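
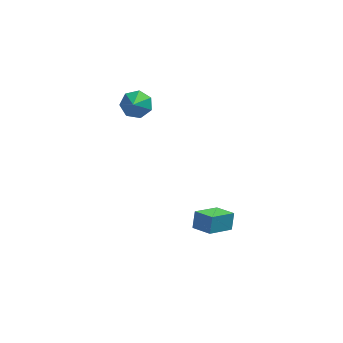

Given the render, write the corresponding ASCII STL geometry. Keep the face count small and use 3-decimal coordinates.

solid 
facet normal -0.629 -0.667 0.399
outer loop
vertex 2.308 -1.706 -3.068
vertex 1.403 -1.018 -3.346
vertex 2.231 -2.169 -3.963
endloop
endfacet
facet normal 0.773 -0.588 0.238
outer loop
vertex 3.257 -1.082 -4.614
vertex 2.308 -1.706 -3.068
vertex 2.231 -2.169 -3.963
endloop
endfacet
facet normal -0.629 -0.667 0.399
outer loop
vertex 2.231 -2.169 -3.963
vertex 1.403 -1.018 -3.346
vertex 1.326 -1.481 -4.24
endloop
endfacet
facet normal -0.077 -0.458 -0.886
outer loop
vertex 1.326 -1.481 -4.24
vertex 3.257 -1.082 -4.614
vertex 2.231 -2.169 -3.963
endloop
endfacet
facet normal 0.076 0.458 0.886
outer loop
vertex 2.308 -1.706 -3.068
vertex 2.429 0.069 -3.997
vertex 1.403 -1.018 -3.346
endloop
endfacet
facet normal 0.774 -0.588 0.238
outer loop
vertex 3.334 -0.619 -3.72
vertex 2.308 -1.706 -3.068
vertex 3.257 -1.082 -4.614
endloop
endfacet
facet normal 0.077 0.458 0.885
outer loop
vertex 3.334 -0.619 -3.72
vertex 2.429 0.069 -3.997
vertex 2.308 -1.706 -3.068
endloop
endfacet
facet normal -0.773 0.588 -0.238
outer loop
vertex 1.403 -1.018 -3.346
vertex 2.429 0.069 -3.997
vertex 1.326 -1.481 -4.24
endloop
endfacet
facet normal -0.077 -0.459 -0.885
outer loop
vertex 2.352 -0.394 -4.892
vertex 3.257 -1.082 -4.614
vertex 1.326 -1.481 -4.24
endloop
endfacet
facet normal -0.773 0.588 -0.237
outer loop
vertex 1.326 -1.481 -4.24
vertex 2.429 0.069 -3.997
vertex 2.352 -0.394 -4.892
endloop
endfacet
facet normal 0.629 0.667 -0.399
outer loop
vertex 2.352 -0.394 -4.892
vertex 3.334 -0.619 -3.72
vertex 3.257 -1.082 -4.614
endloop
endfacet
facet normal 0.629 0.667 -0.399
outer loop
vertex 2.429 0.069 -3.997
vertex 3.334 -0.619 -3.72
vertex 2.352 -0.394 -4.892
endloop
endfacet
facet normal 0.043 0.770 -0.637
outer loop
vertex -0.956 1.345 2.453
vertex -1.744 1.556 2.655
vertex -1.027 1.81 3.01
endloop
endfacet
facet normal 0.820 -0.383 0.425
outer loop
vertex -0.956 1.345 2.453
vertex -1.027 1.81 3.01
vertex -1.796 0.624 3.425
endloop
endfacet
facet normal 0.043 0.770 -0.637
outer loop
vertex -1.027 1.81 3.01
vertex -1.744 1.556 2.655
vertex -1.638 2.083 3.299
endloop
endfacet
facet normal 0.438 0.030 0.898
outer loop
vertex -1.027 1.81 3.01
vertex -1.638 2.083 3.299
vertex -1.796 0.624 3.425
endloop
endfacet
facet normal 0.043 0.770 -0.637
outer loop
vertex -1.638 2.083 3.299
vertex -1.744 1.556 2.655
vertex -2.329 1.959 3.103
endloop
endfacet
facet normal -0.290 0.113 0.950
outer loop
vertex -1.638 2.083 3.299
vertex -2.329 1.959 3.103
vertex -1.796 0.624 3.425
endloop
endfacet
facet normal 0.043 0.770 -0.637
outer loop
vertex -2.329 1.959 3.103
vertex -1.744 1.556 2.655
vertex -2.579 1.531 2.569
endloop
endfacet
facet normal -0.818 -0.196 0.540
outer loop
vertex -2.329 1.959 3.103
vertex -2.579 1.531 2.569
vertex -1.796 0.624 3.425
endloop
endfacet
facet normal 0.043 0.770 -0.637
outer loop
vertex -2.579 1.531 2.569
vertex -1.744 1.556 2.655
vertex -2.201 1.121 2.099
endloop
endfacet
facet normal -0.747 -0.665 -0.021
outer loop
vertex -2.579 1.531 2.569
vertex -2.201 1.121 2.099
vertex -1.796 0.624 3.425
endloop
endfacet
facet normal 0.042 0.770 -0.637
outer loop
vertex -2.201 1.121 2.099
vertex -1.744 1.556 2.655
vertex -1.479 1.039 2.048
endloop
endfacet
facet normal -0.129 -0.941 -0.313
outer loop
vertex -2.201 1.121 2.099
vertex -1.479 1.039 2.048
vertex -1.796 0.624 3.425
endloop
endfacet
facet normal 0.043 0.770 -0.637
outer loop
vertex -1.479 1.039 2.048
vertex -1.744 1.556 2.655
vertex -0.956 1.345 2.453
endloop
endfacet
facet normal 0.567 -0.816 -0.115
outer loop
vertex -1.479 1.039 2.048
vertex -0.956 1.345 2.453
vertex -1.796 0.624 3.425
endloop
endfacet

endsolid


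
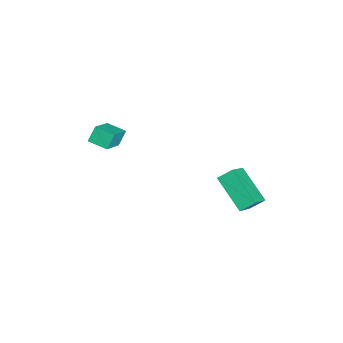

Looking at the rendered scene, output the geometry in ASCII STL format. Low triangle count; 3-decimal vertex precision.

solid 
facet normal -0.668 0.387 -0.635
outer loop
vertex -1.476 -1.712 2.932
vertex -0.842 -0.906 2.756
vertex -1.101 -2.152 2.269
endloop
endfacet
facet normal -0.610 -0.774 0.169
outer loop
vertex 0.282 -2.954 3.584
vertex -1.476 -1.712 2.932
vertex -1.101 -2.152 2.269
endloop
endfacet
facet normal -0.668 0.387 -0.635
outer loop
vertex -1.101 -2.152 2.269
vertex -0.842 -0.906 2.756
vertex -0.467 -1.347 2.093
endloop
endfacet
facet normal 0.426 -0.500 -0.754
outer loop
vertex -0.467 -1.347 2.093
vertex 0.282 -2.954 3.584
vertex -1.101 -2.152 2.269
endloop
endfacet
facet normal -0.427 0.500 0.754
outer loop
vertex -1.476 -1.712 2.932
vertex 0.541 -1.708 4.071
vertex -0.842 -0.906 2.756
endloop
endfacet
facet normal -0.610 -0.774 0.170
outer loop
vertex -0.093 -2.513 4.247
vertex -1.476 -1.712 2.932
vertex 0.282 -2.954 3.584
endloop
endfacet
facet normal -0.426 0.501 0.753
outer loop
vertex -0.093 -2.513 4.247
vertex 0.541 -1.708 4.071
vertex -1.476 -1.712 2.932
endloop
endfacet
facet normal 0.610 0.774 -0.170
outer loop
vertex -0.842 -0.906 2.756
vertex 0.541 -1.708 4.071
vertex -0.467 -1.347 2.093
endloop
endfacet
facet normal 0.427 -0.500 -0.753
outer loop
vertex 0.916 -2.148 3.408
vertex 0.282 -2.954 3.584
vertex -0.467 -1.347 2.093
endloop
endfacet
facet normal 0.610 0.775 -0.169
outer loop
vertex -0.467 -1.347 2.093
vertex 0.541 -1.708 4.071
vertex 0.916 -2.148 3.408
endloop
endfacet
facet normal 0.668 -0.387 0.635
outer loop
vertex 0.916 -2.148 3.408
vertex -0.093 -2.513 4.247
vertex 0.282 -2.954 3.584
endloop
endfacet
facet normal 0.668 -0.387 0.635
outer loop
vertex 0.541 -1.708 4.071
vertex -0.093 -2.513 4.247
vertex 0.916 -2.148 3.408
endloop
endfacet
facet normal -0.611 0.394 -0.687
outer loop
vertex 1.668 3.591 0.683
vertex 1.634 4.34 1.143
vertex 3.32 4.314 -0.373
endloop
endfacet
facet normal 0.039 -0.852 -0.523
outer loop
vertex 4.646 3.46 1.117
vertex 1.668 3.591 0.683
vertex 3.32 4.314 -0.373
endloop
endfacet
facet normal -0.611 0.394 -0.687
outer loop
vertex 3.32 4.314 -0.373
vertex 1.634 4.34 1.143
vertex 3.286 5.063 0.087
endloop
endfacet
facet normal 0.791 0.346 -0.505
outer loop
vertex 3.286 5.063 0.087
vertex 4.646 3.46 1.117
vertex 3.32 4.314 -0.373
endloop
endfacet
facet normal -0.791 -0.346 0.505
outer loop
vertex 1.668 3.591 0.683
vertex 2.96 3.486 2.633
vertex 1.634 4.34 1.143
endloop
endfacet
facet normal 0.039 -0.852 -0.523
outer loop
vertex 2.994 2.737 2.173
vertex 1.668 3.591 0.683
vertex 4.646 3.46 1.117
endloop
endfacet
facet normal -0.791 -0.346 0.505
outer loop
vertex 2.994 2.737 2.173
vertex 2.96 3.486 2.633
vertex 1.668 3.591 0.683
endloop
endfacet
facet normal -0.039 0.852 0.523
outer loop
vertex 1.634 4.34 1.143
vertex 2.96 3.486 2.633
vertex 3.286 5.063 0.087
endloop
endfacet
facet normal 0.791 0.346 -0.505
outer loop
vertex 4.612 4.209 1.577
vertex 4.646 3.46 1.117
vertex 3.286 5.063 0.087
endloop
endfacet
facet normal -0.039 0.852 0.523
outer loop
vertex 3.286 5.063 0.087
vertex 2.96 3.486 2.633
vertex 4.612 4.209 1.577
endloop
endfacet
facet normal 0.611 -0.394 0.687
outer loop
vertex 4.612 4.209 1.577
vertex 2.994 2.737 2.173
vertex 4.646 3.46 1.117
endloop
endfacet
facet normal 0.611 -0.394 0.687
outer loop
vertex 2.96 3.486 2.633
vertex 2.994 2.737 2.173
vertex 4.612 4.209 1.577
endloop
endfacet

endsolid


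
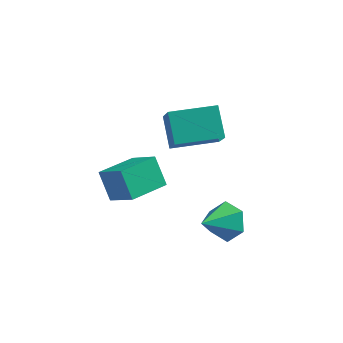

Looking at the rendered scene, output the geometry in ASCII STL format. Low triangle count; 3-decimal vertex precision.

solid 
facet normal -0.686 0.393 -0.612
outer loop
vertex -4.491 -1.027 -1.876
vertex -3.365 0.532 -2.137
vertex -3.815 -1.716 -3.076
endloop
endfacet
facet normal -0.580 -0.803 0.134
outer loop
vertex -2.635 -2.392 -2.023
vertex -4.491 -1.027 -1.876
vertex -3.815 -1.716 -3.076
endloop
endfacet
facet normal -0.686 0.393 -0.612
outer loop
vertex -3.815 -1.716 -3.076
vertex -3.365 0.532 -2.137
vertex -2.689 -0.157 -3.337
endloop
endfacet
facet normal 0.439 -0.447 -0.779
outer loop
vertex -2.689 -0.157 -3.337
vertex -2.635 -2.392 -2.023
vertex -3.815 -1.716 -3.076
endloop
endfacet
facet normal -0.439 0.447 0.779
outer loop
vertex -4.491 -1.027 -1.876
vertex -2.185 -0.144 -1.084
vertex -3.365 0.532 -2.137
endloop
endfacet
facet normal -0.580 -0.803 0.134
outer loop
vertex -3.311 -1.703 -0.823
vertex -4.491 -1.027 -1.876
vertex -2.635 -2.392 -2.023
endloop
endfacet
facet normal -0.439 0.447 0.779
outer loop
vertex -3.311 -1.703 -0.823
vertex -2.185 -0.144 -1.084
vertex -4.491 -1.027 -1.876
endloop
endfacet
facet normal 0.580 0.803 -0.134
outer loop
vertex -3.365 0.532 -2.137
vertex -2.185 -0.144 -1.084
vertex -2.689 -0.157 -3.337
endloop
endfacet
facet normal 0.439 -0.447 -0.779
outer loop
vertex -1.509 -0.833 -2.284
vertex -2.635 -2.392 -2.023
vertex -2.689 -0.157 -3.337
endloop
endfacet
facet normal 0.580 0.803 -0.134
outer loop
vertex -2.689 -0.157 -3.337
vertex -2.185 -0.144 -1.084
vertex -1.509 -0.833 -2.284
endloop
endfacet
facet normal 0.686 -0.393 0.612
outer loop
vertex -1.509 -0.833 -2.284
vertex -3.311 -1.703 -0.823
vertex -2.635 -2.392 -2.023
endloop
endfacet
facet normal 0.686 -0.393 0.612
outer loop
vertex -2.185 -0.144 -1.084
vertex -3.311 -1.703 -0.823
vertex -1.509 -0.833 -2.284
endloop
endfacet
facet normal 0.468 0.692 -0.551
outer loop
vertex 2.026 -1.349 -4.38
vertex 1.158 -0.797 -4.424
vertex 1.829 -0.641 -3.658
endloop
endfacet
facet normal 0.571 -0.503 0.649
outer loop
vertex 2.026 -1.349 -4.38
vertex 1.829 -0.641 -3.658
vertex 0.302 -2.063 -3.416
endloop
endfacet
facet normal 0.467 0.692 -0.550
outer loop
vertex 1.829 -0.641 -3.658
vertex 1.158 -0.797 -4.424
vertex 0.96 -0.089 -3.702
endloop
endfacet
facet normal 0.034 0.132 0.991
outer loop
vertex 1.829 -0.641 -3.658
vertex 0.96 -0.089 -3.702
vertex 0.302 -2.063 -3.416
endloop
endfacet
facet normal 0.467 0.692 -0.550
outer loop
vertex 0.96 -0.089 -3.702
vertex 1.158 -0.797 -4.424
vertex 0.289 -0.245 -4.468
endloop
endfacet
facet normal -0.742 0.332 0.582
outer loop
vertex 0.96 -0.089 -3.702
vertex 0.289 -0.245 -4.468
vertex 0.302 -2.063 -3.416
endloop
endfacet
facet normal 0.467 0.692 -0.550
outer loop
vertex 0.289 -0.245 -4.468
vertex 1.158 -0.797 -4.424
vertex 0.487 -0.953 -5.19
endloop
endfacet
facet normal -0.980 -0.104 -0.167
outer loop
vertex 0.289 -0.245 -4.468
vertex 0.487 -0.953 -5.19
vertex 0.302 -2.063 -3.416
endloop
endfacet
facet normal 0.468 0.691 -0.551
outer loop
vertex 0.487 -0.953 -5.19
vertex 1.158 -0.797 -4.424
vertex 1.355 -1.505 -5.145
endloop
endfacet
facet normal -0.443 -0.738 -0.508
outer loop
vertex 0.487 -0.953 -5.19
vertex 1.355 -1.505 -5.145
vertex 0.302 -2.063 -3.416
endloop
endfacet
facet normal 0.468 0.691 -0.551
outer loop
vertex 1.355 -1.505 -5.145
vertex 1.158 -0.797 -4.424
vertex 2.026 -1.349 -4.38
endloop
endfacet
facet normal 0.332 -0.938 -0.100
outer loop
vertex 1.355 -1.505 -5.145
vertex 2.026 -1.349 -4.38
vertex 0.302 -2.063 -3.416
endloop
endfacet
facet normal -0.904 -0.428 -0.010
outer loop
vertex -1.64 0.03 2.062
vertex -2.103 1.041 0.673
vertex -1.076 -1.138 1.025
endloop
endfacet
facet normal 0.260 -0.568 0.781
outer loop
vertex 0.903 -0.201 1.047
vertex -1.64 0.03 2.062
vertex -1.076 -1.138 1.025
endloop
endfacet
facet normal -0.904 -0.428 -0.010
outer loop
vertex -1.076 -1.138 1.025
vertex -2.103 1.041 0.673
vertex -1.539 -0.126 -0.364
endloop
endfacet
facet normal 0.340 -0.703 -0.625
outer loop
vertex -1.539 -0.126 -0.364
vertex 0.903 -0.201 1.047
vertex -1.076 -1.138 1.025
endloop
endfacet
facet normal -0.340 0.703 0.625
outer loop
vertex -1.64 0.03 2.062
vertex -0.124 1.978 0.695
vertex -2.103 1.041 0.673
endloop
endfacet
facet normal 0.260 -0.568 0.781
outer loop
vertex 0.339 0.966 2.084
vertex -1.64 0.03 2.062
vertex 0.903 -0.201 1.047
endloop
endfacet
facet normal -0.339 0.703 0.625
outer loop
vertex 0.339 0.966 2.084
vertex -0.124 1.978 0.695
vertex -1.64 0.03 2.062
endloop
endfacet
facet normal -0.260 0.568 -0.781
outer loop
vertex -2.103 1.041 0.673
vertex -0.124 1.978 0.695
vertex -1.539 -0.126 -0.364
endloop
endfacet
facet normal 0.339 -0.703 -0.625
outer loop
vertex 0.44 0.81 -0.342
vertex 0.903 -0.201 1.047
vertex -1.539 -0.126 -0.364
endloop
endfacet
facet normal -0.260 0.568 -0.781
outer loop
vertex -1.539 -0.126 -0.364
vertex -0.124 1.978 0.695
vertex 0.44 0.81 -0.342
endloop
endfacet
facet normal 0.904 0.428 0.010
outer loop
vertex 0.44 0.81 -0.342
vertex 0.339 0.966 2.084
vertex 0.903 -0.201 1.047
endloop
endfacet
facet normal 0.904 0.427 0.010
outer loop
vertex -0.124 1.978 0.695
vertex 0.339 0.966 2.084
vertex 0.44 0.81 -0.342
endloop
endfacet

endsolid


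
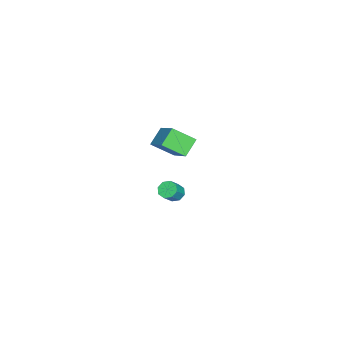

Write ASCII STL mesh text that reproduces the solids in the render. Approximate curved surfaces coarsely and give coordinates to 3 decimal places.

solid 
facet normal -0.649 -0.541 -0.535
outer loop
vertex 0.929 -2.836 2.526
vertex 0.624 -1.737 1.785
vertex 1.729 -3.093 1.816
endloop
endfacet
facet normal 0.224 -0.808 0.545
outer loop
vertex 2.916 -2.103 2.795
vertex 0.929 -2.836 2.526
vertex 1.729 -3.093 1.816
endloop
endfacet
facet normal -0.649 -0.541 -0.535
outer loop
vertex 1.729 -3.093 1.816
vertex 0.624 -1.737 1.785
vertex 1.424 -1.994 1.075
endloop
endfacet
facet normal 0.727 -0.233 -0.646
outer loop
vertex 1.424 -1.994 1.075
vertex 2.916 -2.103 2.795
vertex 1.729 -3.093 1.816
endloop
endfacet
facet normal -0.727 0.233 0.646
outer loop
vertex 0.929 -2.836 2.526
vertex 1.811 -0.747 2.764
vertex 0.624 -1.737 1.785
endloop
endfacet
facet normal 0.224 -0.808 0.545
outer loop
vertex 2.116 -1.846 3.505
vertex 0.929 -2.836 2.526
vertex 2.916 -2.103 2.795
endloop
endfacet
facet normal -0.727 0.233 0.646
outer loop
vertex 2.116 -1.846 3.505
vertex 1.811 -0.747 2.764
vertex 0.929 -2.836 2.526
endloop
endfacet
facet normal -0.224 0.808 -0.545
outer loop
vertex 0.624 -1.737 1.785
vertex 1.811 -0.747 2.764
vertex 1.424 -1.994 1.075
endloop
endfacet
facet normal 0.727 -0.233 -0.646
outer loop
vertex 2.611 -1.004 2.054
vertex 2.916 -2.103 2.795
vertex 1.424 -1.994 1.075
endloop
endfacet
facet normal -0.224 0.808 -0.545
outer loop
vertex 1.424 -1.994 1.075
vertex 1.811 -0.747 2.764
vertex 2.611 -1.004 2.054
endloop
endfacet
facet normal 0.649 0.541 0.535
outer loop
vertex 2.611 -1.004 2.054
vertex 2.116 -1.846 3.505
vertex 2.916 -2.103 2.795
endloop
endfacet
facet normal 0.649 0.541 0.535
outer loop
vertex 1.811 -0.747 2.764
vertex 2.116 -1.846 3.505
vertex 2.611 -1.004 2.054
endloop
endfacet
facet normal -0.689 0.177 -0.703
outer loop
vertex -1.43 -3.095 -4.684
vertex -1.818 -3.061 -4.295
vertex -1.478 -2.703 -4.538
endloop
endfacet
facet normal 0.716 0.319 -0.621
outer loop
vertex -1.43 -3.095 -4.684
vertex -1.478 -2.703 -4.538
vertex -0.734 -3.274 -3.974
endloop
endfacet
facet normal 0.716 0.319 -0.621
outer loop
vertex -0.734 -3.274 -3.974
vertex -1.478 -2.703 -4.538
vertex -0.782 -2.882 -3.828
endloop
endfacet
facet normal 0.689 -0.177 0.703
outer loop
vertex -0.734 -3.274 -3.974
vertex -0.782 -2.882 -3.828
vertex -1.122 -3.239 -3.585
endloop
endfacet
facet normal -0.689 0.177 -0.703
outer loop
vertex -1.478 -2.703 -4.538
vertex -1.818 -3.061 -4.295
vertex -1.725 -2.52 -4.25
endloop
endfacet
facet normal 0.426 0.883 -0.195
outer loop
vertex -1.478 -2.703 -4.538
vertex -1.725 -2.52 -4.25
vertex -0.782 -2.882 -3.828
endloop
endfacet
facet normal 0.426 0.883 -0.195
outer loop
vertex -0.782 -2.882 -3.828
vertex -1.725 -2.52 -4.25
vertex -1.029 -2.699 -3.54
endloop
endfacet
facet normal 0.689 -0.177 0.703
outer loop
vertex -0.782 -2.882 -3.828
vertex -1.029 -2.699 -3.54
vertex -1.122 -3.239 -3.585
endloop
endfacet
facet normal -0.690 0.177 -0.702
outer loop
vertex -1.725 -2.52 -4.25
vertex -1.818 -3.061 -4.295
vertex -2.026 -2.654 -3.988
endloop
endfacet
facet normal -0.113 0.931 0.346
outer loop
vertex -1.725 -2.52 -4.25
vertex -2.026 -2.654 -3.988
vertex -1.029 -2.699 -3.54
endloop
endfacet
facet normal -0.113 0.931 0.346
outer loop
vertex -1.029 -2.699 -3.54
vertex -2.026 -2.654 -3.988
vertex -1.33 -2.833 -3.278
endloop
endfacet
facet normal 0.690 -0.177 0.702
outer loop
vertex -1.029 -2.699 -3.54
vertex -1.33 -2.833 -3.278
vertex -1.122 -3.239 -3.585
endloop
endfacet
facet normal -0.689 0.178 -0.703
outer loop
vertex -2.026 -2.654 -3.988
vertex -1.818 -3.061 -4.295
vertex -2.206 -3.026 -3.906
endloop
endfacet
facet normal -0.586 0.434 0.684
outer loop
vertex -2.026 -2.654 -3.988
vertex -2.206 -3.026 -3.906
vertex -1.33 -2.833 -3.278
endloop
endfacet
facet normal -0.586 0.434 0.684
outer loop
vertex -1.33 -2.833 -3.278
vertex -2.206 -3.026 -3.906
vertex -1.51 -3.205 -3.196
endloop
endfacet
facet normal 0.689 -0.178 0.703
outer loop
vertex -1.33 -2.833 -3.278
vertex -1.51 -3.205 -3.196
vertex -1.122 -3.239 -3.585
endloop
endfacet
facet normal -0.689 0.177 -0.703
outer loop
vertex -2.206 -3.026 -3.906
vertex -1.818 -3.061 -4.295
vertex -2.158 -3.418 -4.052
endloop
endfacet
facet normal -0.716 -0.319 0.621
outer loop
vertex -2.206 -3.026 -3.906
vertex -2.158 -3.418 -4.052
vertex -1.51 -3.205 -3.196
endloop
endfacet
facet normal -0.716 -0.319 0.621
outer loop
vertex -1.51 -3.205 -3.196
vertex -2.158 -3.418 -4.052
vertex -1.462 -3.597 -3.342
endloop
endfacet
facet normal 0.689 -0.177 0.703
outer loop
vertex -1.51 -3.205 -3.196
vertex -1.462 -3.597 -3.342
vertex -1.122 -3.239 -3.585
endloop
endfacet
facet normal -0.689 0.177 -0.703
outer loop
vertex -2.158 -3.418 -4.052
vertex -1.818 -3.061 -4.295
vertex -1.911 -3.601 -4.34
endloop
endfacet
facet normal -0.426 -0.883 0.195
outer loop
vertex -2.158 -3.418 -4.052
vertex -1.911 -3.601 -4.34
vertex -1.462 -3.597 -3.342
endloop
endfacet
facet normal -0.426 -0.883 0.195
outer loop
vertex -1.462 -3.597 -3.342
vertex -1.911 -3.601 -4.34
vertex -1.215 -3.78 -3.63
endloop
endfacet
facet normal 0.689 -0.177 0.703
outer loop
vertex -1.462 -3.597 -3.342
vertex -1.215 -3.78 -3.63
vertex -1.122 -3.239 -3.585
endloop
endfacet
facet normal -0.690 0.177 -0.702
outer loop
vertex -1.911 -3.601 -4.34
vertex -1.818 -3.061 -4.295
vertex -1.61 -3.467 -4.602
endloop
endfacet
facet normal 0.113 -0.931 -0.346
outer loop
vertex -1.911 -3.601 -4.34
vertex -1.61 -3.467 -4.602
vertex -1.215 -3.78 -3.63
endloop
endfacet
facet normal 0.113 -0.931 -0.346
outer loop
vertex -1.215 -3.78 -3.63
vertex -1.61 -3.467 -4.602
vertex -0.914 -3.646 -3.892
endloop
endfacet
facet normal 0.690 -0.177 0.702
outer loop
vertex -1.215 -3.78 -3.63
vertex -0.914 -3.646 -3.892
vertex -1.122 -3.239 -3.585
endloop
endfacet
facet normal -0.689 0.178 -0.703
outer loop
vertex -1.61 -3.467 -4.602
vertex -1.818 -3.061 -4.295
vertex -1.43 -3.095 -4.684
endloop
endfacet
facet normal 0.586 -0.434 -0.684
outer loop
vertex -1.61 -3.467 -4.602
vertex -1.43 -3.095 -4.684
vertex -0.914 -3.646 -3.892
endloop
endfacet
facet normal 0.586 -0.434 -0.684
outer loop
vertex -0.914 -3.646 -3.892
vertex -1.43 -3.095 -4.684
vertex -0.734 -3.274 -3.974
endloop
endfacet
facet normal 0.689 -0.178 0.703
outer loop
vertex -0.914 -3.646 -3.892
vertex -0.734 -3.274 -3.974
vertex -1.122 -3.239 -3.585
endloop
endfacet

endsolid


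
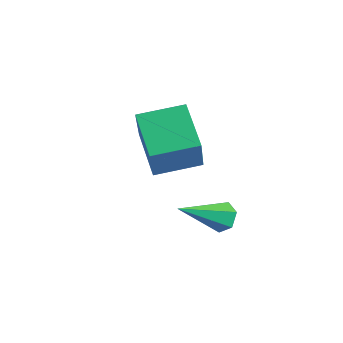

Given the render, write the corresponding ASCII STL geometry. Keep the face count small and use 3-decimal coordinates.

solid 
facet normal 0.034 0.869 -0.494
outer loop
vertex 1.61 -0.277 -4.113
vertex 0.956 -0.185 -3.996
vertex 1.41 0.045 -3.56
endloop
endfacet
facet normal 0.911 -0.113 0.396
outer loop
vertex 1.61 -0.277 -4.113
vertex 1.41 0.045 -3.56
vertex 0.884 -2.035 -2.944
endloop
endfacet
facet normal 0.035 0.869 -0.494
outer loop
vertex 1.41 0.045 -3.56
vertex 0.956 -0.185 -3.996
vertex 0.757 0.137 -3.444
endloop
endfacet
facet normal 0.202 0.231 0.952
outer loop
vertex 1.41 0.045 -3.56
vertex 0.757 0.137 -3.444
vertex 0.884 -2.035 -2.944
endloop
endfacet
facet normal 0.035 0.869 -0.494
outer loop
vertex 0.757 0.137 -3.444
vertex 0.956 -0.185 -3.996
vertex 0.303 -0.093 -3.88
endloop
endfacet
facet normal -0.718 0.116 0.686
outer loop
vertex 0.757 0.137 -3.444
vertex 0.303 -0.093 -3.88
vertex 0.884 -2.035 -2.944
endloop
endfacet
facet normal 0.035 0.869 -0.494
outer loop
vertex 0.303 -0.093 -3.88
vertex 0.956 -0.185 -3.996
vertex 0.503 -0.415 -4.432
endloop
endfacet
facet normal -0.929 -0.344 -0.136
outer loop
vertex 0.303 -0.093 -3.88
vertex 0.503 -0.415 -4.432
vertex 0.884 -2.035 -2.944
endloop
endfacet
facet normal 0.034 0.869 -0.494
outer loop
vertex 0.503 -0.415 -4.432
vertex 0.956 -0.185 -3.996
vertex 1.156 -0.507 -4.549
endloop
endfacet
facet normal -0.221 -0.687 -0.692
outer loop
vertex 0.503 -0.415 -4.432
vertex 1.156 -0.507 -4.549
vertex 0.884 -2.035 -2.944
endloop
endfacet
facet normal 0.034 0.869 -0.494
outer loop
vertex 1.156 -0.507 -4.549
vertex 0.956 -0.185 -3.996
vertex 1.61 -0.277 -4.113
endloop
endfacet
facet normal 0.700 -0.573 -0.427
outer loop
vertex 1.156 -0.507 -4.549
vertex 1.61 -0.277 -4.113
vertex 0.884 -2.035 -2.944
endloop
endfacet
facet normal -0.480 0.351 -0.804
outer loop
vertex -2.085 -1.76 -0.848
vertex -1.442 -0.123 -0.517
vertex -0.5 -2.156 -1.967
endloop
endfacet
facet normal -0.359 -0.915 -0.185
outer loop
vertex 0.542 -2.917 -0.223
vertex -2.085 -1.76 -0.848
vertex -0.5 -2.156 -1.967
endloop
endfacet
facet normal -0.480 0.351 -0.804
outer loop
vertex -0.5 -2.156 -1.967
vertex -1.442 -0.123 -0.517
vertex 0.143 -0.518 -1.636
endloop
endfacet
facet normal 0.800 -0.200 -0.565
outer loop
vertex 0.143 -0.518 -1.636
vertex 0.542 -2.917 -0.223
vertex -0.5 -2.156 -1.967
endloop
endfacet
facet normal -0.800 0.200 0.565
outer loop
vertex -2.085 -1.76 -0.848
vertex -0.4 -0.884 1.227
vertex -1.442 -0.123 -0.517
endloop
endfacet
facet normal -0.359 -0.915 -0.185
outer loop
vertex -1.043 -2.522 0.896
vertex -2.085 -1.76 -0.848
vertex 0.542 -2.917 -0.223
endloop
endfacet
facet normal -0.800 0.200 0.565
outer loop
vertex -1.043 -2.522 0.896
vertex -0.4 -0.884 1.227
vertex -2.085 -1.76 -0.848
endloop
endfacet
facet normal 0.359 0.915 0.185
outer loop
vertex -1.442 -0.123 -0.517
vertex -0.4 -0.884 1.227
vertex 0.143 -0.518 -1.636
endloop
endfacet
facet normal 0.800 -0.200 -0.565
outer loop
vertex 1.185 -1.28 0.108
vertex 0.542 -2.917 -0.223
vertex 0.143 -0.518 -1.636
endloop
endfacet
facet normal 0.359 0.915 0.185
outer loop
vertex 0.143 -0.518 -1.636
vertex -0.4 -0.884 1.227
vertex 1.185 -1.28 0.108
endloop
endfacet
facet normal 0.480 -0.351 0.804
outer loop
vertex 1.185 -1.28 0.108
vertex -1.043 -2.522 0.896
vertex 0.542 -2.917 -0.223
endloop
endfacet
facet normal 0.480 -0.351 0.804
outer loop
vertex -0.4 -0.884 1.227
vertex -1.043 -2.522 0.896
vertex 1.185 -1.28 0.108
endloop
endfacet

endsolid


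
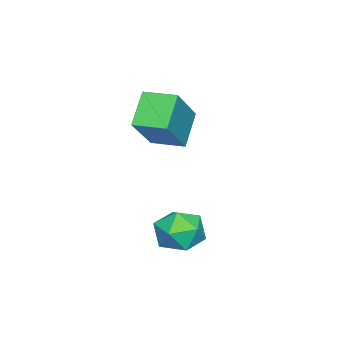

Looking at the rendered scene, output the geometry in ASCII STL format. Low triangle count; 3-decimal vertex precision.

solid 
facet normal -0.818 0.571 -0.063
outer loop
vertex 1.906 3.956 -3.246
vertex 1.49 3.363 -3.22
vertex 1.678 3.7 -2.607
endloop
endfacet
facet normal -0.289 0.920 0.265
outer loop
vertex 1.906 3.956 -3.246
vertex 1.678 3.7 -2.607
vertex 2.36 3.936 -2.681
endloop
endfacet
facet normal 0.267 0.947 -0.181
outer loop
vertex 1.906 3.956 -3.246
vertex 2.36 3.936 -2.681
vertex 2.593 3.744 -3.341
endloop
endfacet
facet normal 0.081 0.615 -0.785
outer loop
vertex 1.906 3.956 -3.246
vertex 2.593 3.744 -3.341
vertex 2.055 3.39 -3.674
endloop
endfacet
facet normal -0.590 0.383 -0.711
outer loop
vertex 1.906 3.956 -3.246
vertex 2.055 3.39 -3.674
vertex 1.49 3.363 -3.22
endloop
endfacet
facet normal -0.096 0.539 0.837
outer loop
vertex 2.36 3.936 -2.681
vertex 1.678 3.7 -2.607
vertex 2.225 3.33 -2.306
endloop
endfacet
facet normal -0.952 -0.025 0.306
outer loop
vertex 1.678 3.7 -2.607
vertex 1.49 3.363 -3.22
vertex 1.687 2.976 -2.639
endloop
endfacet
facet normal -0.582 -0.330 -0.743
outer loop
vertex 1.49 3.363 -3.22
vertex 2.055 3.39 -3.674
vertex 1.92 2.784 -3.299
endloop
endfacet
facet normal 0.505 0.044 -0.862
outer loop
vertex 2.055 3.39 -3.674
vertex 2.593 3.744 -3.341
vertex 2.602 3.02 -3.373
endloop
endfacet
facet normal 0.805 0.582 0.115
outer loop
vertex 2.593 3.744 -3.341
vertex 2.36 3.936 -2.681
vertex 2.79 3.357 -2.76
endloop
endfacet
facet normal -0.081 -0.615 0.785
outer loop
vertex 2.374 2.764 -2.734
vertex 2.225 3.33 -2.306
vertex 1.687 2.976 -2.639
endloop
endfacet
facet normal -0.267 -0.947 0.181
outer loop
vertex 2.374 2.764 -2.734
vertex 1.687 2.976 -2.639
vertex 1.92 2.784 -3.299
endloop
endfacet
facet normal 0.289 -0.920 -0.265
outer loop
vertex 2.374 2.764 -2.734
vertex 1.92 2.784 -3.299
vertex 2.602 3.02 -3.373
endloop
endfacet
facet normal 0.818 -0.571 0.063
outer loop
vertex 2.374 2.764 -2.734
vertex 2.602 3.02 -3.373
vertex 2.79 3.357 -2.76
endloop
endfacet
facet normal 0.590 -0.383 0.711
outer loop
vertex 2.374 2.764 -2.734
vertex 2.79 3.357 -2.76
vertex 2.225 3.33 -2.306
endloop
endfacet
facet normal -0.505 -0.044 0.862
outer loop
vertex 1.687 2.976 -2.639
vertex 2.225 3.33 -2.306
vertex 1.678 3.7 -2.607
endloop
endfacet
facet normal -0.805 -0.582 -0.115
outer loop
vertex 1.92 2.784 -3.299
vertex 1.687 2.976 -2.639
vertex 1.49 3.363 -3.22
endloop
endfacet
facet normal 0.096 -0.539 -0.837
outer loop
vertex 2.602 3.02 -3.373
vertex 1.92 2.784 -3.299
vertex 2.055 3.39 -3.674
endloop
endfacet
facet normal 0.952 0.025 -0.306
outer loop
vertex 2.79 3.357 -2.76
vertex 2.602 3.02 -3.373
vertex 2.593 3.744 -3.341
endloop
endfacet
facet normal 0.582 0.330 0.743
outer loop
vertex 2.225 3.33 -2.306
vertex 2.79 3.357 -2.76
vertex 2.36 3.936 -2.681
endloop
endfacet
facet normal -0.698 -0.058 0.713
outer loop
vertex -0.111 1.33 0.487
vertex -0.16 2.288 0.517
vertex -1.31 1.304 -0.689
endloop
endfacet
facet normal 0.052 -0.998 -0.031
outer loop
vertex -0.5 1.372 -1.517
vertex -0.111 1.33 0.487
vertex -1.31 1.304 -0.689
endloop
endfacet
facet normal -0.699 -0.057 0.713
outer loop
vertex -1.31 1.304 -0.689
vertex -0.16 2.288 0.517
vertex -1.359 2.263 -0.66
endloop
endfacet
facet normal -0.714 -0.015 -0.700
outer loop
vertex -1.359 2.263 -0.66
vertex -0.5 1.372 -1.517
vertex -1.31 1.304 -0.689
endloop
endfacet
facet normal 0.714 0.015 0.700
outer loop
vertex -0.111 1.33 0.487
vertex 0.65 2.356 -0.311
vertex -0.16 2.288 0.517
endloop
endfacet
facet normal 0.051 -0.998 -0.031
outer loop
vertex 0.699 1.397 -0.34
vertex -0.111 1.33 0.487
vertex -0.5 1.372 -1.517
endloop
endfacet
facet normal 0.714 0.015 0.700
outer loop
vertex 0.699 1.397 -0.34
vertex 0.65 2.356 -0.311
vertex -0.111 1.33 0.487
endloop
endfacet
facet normal -0.052 0.998 0.031
outer loop
vertex -0.16 2.288 0.517
vertex 0.65 2.356 -0.311
vertex -1.359 2.263 -0.66
endloop
endfacet
facet normal -0.714 -0.015 -0.700
outer loop
vertex -0.549 2.33 -1.487
vertex -0.5 1.372 -1.517
vertex -1.359 2.263 -0.66
endloop
endfacet
facet normal -0.051 0.998 0.030
outer loop
vertex -1.359 2.263 -0.66
vertex 0.65 2.356 -0.311
vertex -0.549 2.33 -1.487
endloop
endfacet
facet normal 0.699 0.058 -0.713
outer loop
vertex -0.549 2.33 -1.487
vertex 0.699 1.397 -0.34
vertex -0.5 1.372 -1.517
endloop
endfacet
facet normal 0.698 0.057 -0.713
outer loop
vertex 0.65 2.356 -0.311
vertex 0.699 1.397 -0.34
vertex -0.549 2.33 -1.487
endloop
endfacet

endsolid


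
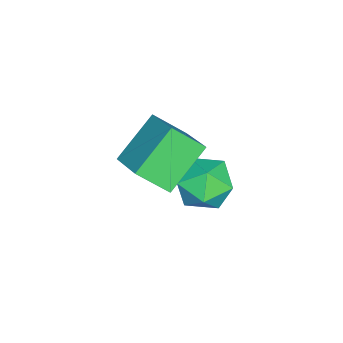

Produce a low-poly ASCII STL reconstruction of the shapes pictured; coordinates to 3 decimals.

solid 
facet normal -0.924 0.382 0.036
outer loop
vertex -1.611 1.936 -1.375
vertex -2.002 0.961 -1.072
vertex -1.676 1.678 -0.314
endloop
endfacet
facet normal -0.436 0.880 0.187
outer loop
vertex -1.611 1.936 -1.375
vertex -1.676 1.678 -0.314
vertex -0.793 2.197 -0.697
endloop
endfacet
facet normal 0.008 0.930 -0.368
outer loop
vertex -1.611 1.936 -1.375
vertex -0.793 2.197 -0.697
vertex -0.574 1.801 -1.692
endloop
endfacet
facet normal -0.204 0.462 -0.863
outer loop
vertex -1.611 1.936 -1.375
vertex -0.574 1.801 -1.692
vertex -1.321 1.037 -1.924
endloop
endfacet
facet normal -0.781 0.123 -0.613
outer loop
vertex -1.611 1.936 -1.375
vertex -1.321 1.037 -1.924
vertex -2.002 0.961 -1.072
endloop
endfacet
facet normal -0.060 0.657 0.751
outer loop
vertex -0.793 2.197 -0.697
vertex -1.676 1.678 -0.314
vertex -0.679 1.383 0.024
endloop
endfacet
facet normal -0.849 -0.150 0.507
outer loop
vertex -1.676 1.678 -0.314
vertex -2.002 0.961 -1.072
vertex -1.426 0.619 -0.208
endloop
endfacet
facet normal -0.617 -0.568 -0.544
outer loop
vertex -2.002 0.961 -1.072
vertex -1.321 1.037 -1.924
vertex -1.207 0.223 -1.203
endloop
endfacet
facet normal 0.316 -0.020 -0.949
outer loop
vertex -1.321 1.037 -1.924
vertex -0.574 1.801 -1.692
vertex -0.324 0.742 -1.586
endloop
endfacet
facet normal 0.660 0.737 -0.148
outer loop
vertex -0.574 1.801 -1.692
vertex -0.793 2.197 -0.697
vertex 0.002 1.459 -0.828
endloop
endfacet
facet normal 0.204 -0.462 0.863
outer loop
vertex -0.389 0.484 -0.525
vertex -0.679 1.383 0.024
vertex -1.426 0.619 -0.208
endloop
endfacet
facet normal -0.008 -0.930 0.368
outer loop
vertex -0.389 0.484 -0.525
vertex -1.426 0.619 -0.208
vertex -1.207 0.223 -1.203
endloop
endfacet
facet normal 0.436 -0.880 -0.187
outer loop
vertex -0.389 0.484 -0.525
vertex -1.207 0.223 -1.203
vertex -0.324 0.742 -1.586
endloop
endfacet
facet normal 0.924 -0.382 -0.036
outer loop
vertex -0.389 0.484 -0.525
vertex -0.324 0.742 -1.586
vertex 0.002 1.459 -0.828
endloop
endfacet
facet normal 0.781 -0.123 0.613
outer loop
vertex -0.389 0.484 -0.525
vertex 0.002 1.459 -0.828
vertex -0.679 1.383 0.024
endloop
endfacet
facet normal -0.316 0.020 0.949
outer loop
vertex -1.426 0.619 -0.208
vertex -0.679 1.383 0.024
vertex -1.676 1.678 -0.314
endloop
endfacet
facet normal -0.660 -0.737 0.148
outer loop
vertex -1.207 0.223 -1.203
vertex -1.426 0.619 -0.208
vertex -2.002 0.961 -1.072
endloop
endfacet
facet normal 0.060 -0.657 -0.751
outer loop
vertex -0.324 0.742 -1.586
vertex -1.207 0.223 -1.203
vertex -1.321 1.037 -1.924
endloop
endfacet
facet normal 0.849 0.150 -0.507
outer loop
vertex 0.002 1.459 -0.828
vertex -0.324 0.742 -1.586
vertex -0.574 1.801 -1.692
endloop
endfacet
facet normal 0.617 0.568 0.544
outer loop
vertex -0.679 1.383 0.024
vertex 0.002 1.459 -0.828
vertex -0.793 2.197 -0.697
endloop
endfacet
facet normal -0.704 0.383 0.598
outer loop
vertex 0.393 0.535 3.269
vertex 0.142 1.559 2.318
vertex -0.721 -0.4 2.556
endloop
endfacet
facet normal 0.177 -0.721 0.670
outer loop
vertex 0.638 -1.139 1.402
vertex 0.393 0.535 3.269
vertex -0.721 -0.4 2.556
endloop
endfacet
facet normal -0.704 0.383 0.598
outer loop
vertex -0.721 -0.4 2.556
vertex 0.142 1.559 2.318
vertex -0.972 0.624 1.605
endloop
endfacet
facet normal -0.688 -0.577 -0.440
outer loop
vertex -0.972 0.624 1.605
vertex 0.638 -1.139 1.402
vertex -0.721 -0.4 2.556
endloop
endfacet
facet normal 0.688 0.577 0.440
outer loop
vertex 0.393 0.535 3.269
vertex 1.501 0.82 1.164
vertex 0.142 1.559 2.318
endloop
endfacet
facet normal 0.177 -0.721 0.670
outer loop
vertex 1.752 -0.204 2.115
vertex 0.393 0.535 3.269
vertex 0.638 -1.139 1.402
endloop
endfacet
facet normal 0.688 0.577 0.440
outer loop
vertex 1.752 -0.204 2.115
vertex 1.501 0.82 1.164
vertex 0.393 0.535 3.269
endloop
endfacet
facet normal -0.177 0.721 -0.670
outer loop
vertex 0.142 1.559 2.318
vertex 1.501 0.82 1.164
vertex -0.972 0.624 1.605
endloop
endfacet
facet normal -0.688 -0.577 -0.440
outer loop
vertex 0.387 -0.115 0.451
vertex 0.638 -1.139 1.402
vertex -0.972 0.624 1.605
endloop
endfacet
facet normal -0.177 0.721 -0.670
outer loop
vertex -0.972 0.624 1.605
vertex 1.501 0.82 1.164
vertex 0.387 -0.115 0.451
endloop
endfacet
facet normal 0.704 -0.383 -0.598
outer loop
vertex 0.387 -0.115 0.451
vertex 1.752 -0.204 2.115
vertex 0.638 -1.139 1.402
endloop
endfacet
facet normal 0.704 -0.383 -0.598
outer loop
vertex 1.501 0.82 1.164
vertex 1.752 -0.204 2.115
vertex 0.387 -0.115 0.451
endloop
endfacet

endsolid


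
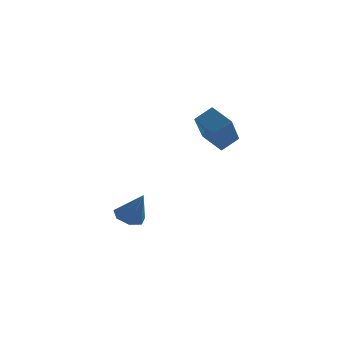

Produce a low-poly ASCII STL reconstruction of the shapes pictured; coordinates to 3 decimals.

solid 
facet normal -0.387 0.286 -0.877
outer loop
vertex -0.748 -2.808 -1.059
vertex -1.203 -2.495 -0.756
vertex -0.637 -2.286 -0.938
endloop
endfacet
facet normal 0.979 -0.195 -0.057
outer loop
vertex -0.748 -2.808 -1.059
vertex -0.637 -2.286 -0.938
vertex -0.677 -2.885 0.436
endloop
endfacet
facet normal -0.388 0.287 -0.876
outer loop
vertex -0.637 -2.286 -0.938
vertex -1.203 -2.495 -0.756
vertex -0.953 -1.922 -0.679
endloop
endfacet
facet normal 0.812 0.525 0.253
outer loop
vertex -0.637 -2.286 -0.938
vertex -0.953 -1.922 -0.679
vertex -0.677 -2.885 0.436
endloop
endfacet
facet normal -0.387 0.286 -0.877
outer loop
vertex -0.953 -1.922 -0.679
vertex -1.203 -2.495 -0.756
vertex -1.457 -1.99 -0.479
endloop
endfacet
facet normal 0.145 0.766 0.626
outer loop
vertex -0.953 -1.922 -0.679
vertex -1.457 -1.99 -0.479
vertex -0.677 -2.885 0.436
endloop
endfacet
facet normal -0.387 0.286 -0.877
outer loop
vertex -1.457 -1.99 -0.479
vertex -1.203 -2.495 -0.756
vertex -1.77 -2.438 -0.487
endloop
endfacet
facet normal -0.518 0.348 0.782
outer loop
vertex -1.457 -1.99 -0.479
vertex -1.77 -2.438 -0.487
vertex -0.677 -2.885 0.436
endloop
endfacet
facet normal -0.387 0.286 -0.877
outer loop
vertex -1.77 -2.438 -0.487
vertex -1.203 -2.495 -0.756
vertex -1.656 -2.93 -0.698
endloop
endfacet
facet normal -0.680 -0.416 0.604
outer loop
vertex -1.77 -2.438 -0.487
vertex -1.656 -2.93 -0.698
vertex -0.677 -2.885 0.436
endloop
endfacet
facet normal -0.387 0.286 -0.877
outer loop
vertex -1.656 -2.93 -0.698
vertex -1.203 -2.495 -0.756
vertex -1.201 -3.094 -0.952
endloop
endfacet
facet normal -0.217 -0.950 0.225
outer loop
vertex -1.656 -2.93 -0.698
vertex -1.201 -3.094 -0.952
vertex -0.677 -2.885 0.436
endloop
endfacet
facet normal -0.387 0.286 -0.877
outer loop
vertex -1.201 -3.094 -0.952
vertex -1.203 -2.495 -0.756
vertex -0.748 -2.808 -1.059
endloop
endfacet
facet normal 0.521 -0.851 -0.069
outer loop
vertex -1.201 -3.094 -0.952
vertex -0.748 -2.808 -1.059
vertex -0.677 -2.885 0.436
endloop
endfacet
facet normal -0.750 -0.355 -0.558
outer loop
vertex 1.777 -4.413 3.975
vertex 1.116 -3.768 4.454
vertex 2.106 -3.153 2.732
endloop
endfacet
facet normal 0.635 -0.620 -0.461
outer loop
vertex 2.744 -2.852 3.206
vertex 1.777 -4.413 3.975
vertex 2.106 -3.153 2.732
endloop
endfacet
facet normal -0.751 -0.354 -0.558
outer loop
vertex 2.106 -3.153 2.732
vertex 1.116 -3.768 4.454
vertex 1.446 -2.508 3.211
endloop
endfacet
facet normal 0.183 0.700 -0.690
outer loop
vertex 1.446 -2.508 3.211
vertex 2.744 -2.852 3.206
vertex 2.106 -3.153 2.732
endloop
endfacet
facet normal -0.183 -0.700 0.690
outer loop
vertex 1.777 -4.413 3.975
vertex 1.754 -3.467 4.928
vertex 1.116 -3.768 4.454
endloop
endfacet
facet normal 0.635 -0.620 -0.460
outer loop
vertex 2.414 -4.112 4.449
vertex 1.777 -4.413 3.975
vertex 2.744 -2.852 3.206
endloop
endfacet
facet normal -0.183 -0.700 0.690
outer loop
vertex 2.414 -4.112 4.449
vertex 1.754 -3.467 4.928
vertex 1.777 -4.413 3.975
endloop
endfacet
facet normal -0.635 0.620 0.460
outer loop
vertex 1.116 -3.768 4.454
vertex 1.754 -3.467 4.928
vertex 1.446 -2.508 3.211
endloop
endfacet
facet normal 0.183 0.700 -0.690
outer loop
vertex 2.083 -2.207 3.685
vertex 2.744 -2.852 3.206
vertex 1.446 -2.508 3.211
endloop
endfacet
facet normal -0.635 0.620 0.460
outer loop
vertex 1.446 -2.508 3.211
vertex 1.754 -3.467 4.928
vertex 2.083 -2.207 3.685
endloop
endfacet
facet normal 0.750 0.354 0.558
outer loop
vertex 2.083 -2.207 3.685
vertex 2.414 -4.112 4.449
vertex 2.744 -2.852 3.206
endloop
endfacet
facet normal 0.751 0.354 0.558
outer loop
vertex 1.754 -3.467 4.928
vertex 2.414 -4.112 4.449
vertex 2.083 -2.207 3.685
endloop
endfacet

endsolid


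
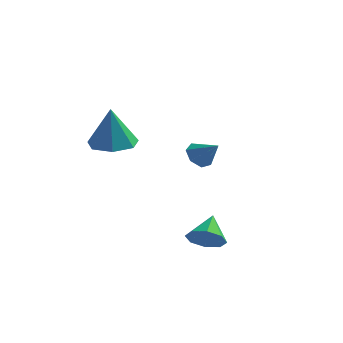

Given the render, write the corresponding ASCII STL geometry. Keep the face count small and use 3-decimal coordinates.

solid 
facet normal 0.132 -0.784 -0.606
outer loop
vertex 3.215 0.054 -4.315
vertex 2.864 -0.394 -3.812
vertex 2.641 0.026 -4.404
endloop
endfacet
facet normal 0.015 0.922 -0.387
outer loop
vertex 3.215 0.054 -4.315
vertex 2.641 0.026 -4.404
vertex 2.696 0.594 -3.048
endloop
endfacet
facet normal 0.133 -0.784 -0.606
outer loop
vertex 2.641 0.026 -4.404
vertex 2.864 -0.394 -3.812
vertex 2.197 -0.248 -4.147
endloop
endfacet
facet normal -0.617 0.735 -0.283
outer loop
vertex 2.641 0.026 -4.404
vertex 2.197 -0.248 -4.147
vertex 2.696 0.594 -3.048
endloop
endfacet
facet normal 0.133 -0.784 -0.606
outer loop
vertex 2.197 -0.248 -4.147
vertex 2.864 -0.394 -3.812
vertex 2.144 -0.608 -3.693
endloop
endfacet
facet normal -0.927 0.339 0.161
outer loop
vertex 2.197 -0.248 -4.147
vertex 2.144 -0.608 -3.693
vertex 2.696 0.594 -3.048
endloop
endfacet
facet normal 0.133 -0.785 -0.605
outer loop
vertex 2.144 -0.608 -3.693
vertex 2.864 -0.394 -3.812
vertex 2.512 -0.842 -3.308
endloop
endfacet
facet normal -0.731 -0.030 0.681
outer loop
vertex 2.144 -0.608 -3.693
vertex 2.512 -0.842 -3.308
vertex 2.696 0.594 -3.048
endloop
endfacet
facet normal 0.132 -0.785 -0.605
outer loop
vertex 2.512 -0.842 -3.308
vertex 2.864 -0.394 -3.812
vertex 3.086 -0.814 -3.219
endloop
endfacet
facet normal -0.144 -0.158 0.977
outer loop
vertex 2.512 -0.842 -3.308
vertex 3.086 -0.814 -3.219
vertex 2.696 0.594 -3.048
endloop
endfacet
facet normal 0.132 -0.785 -0.605
outer loop
vertex 3.086 -0.814 -3.219
vertex 2.864 -0.394 -3.812
vertex 3.53 -0.54 -3.477
endloop
endfacet
facet normal 0.489 0.029 0.872
outer loop
vertex 3.086 -0.814 -3.219
vertex 3.53 -0.54 -3.477
vertex 2.696 0.594 -3.048
endloop
endfacet
facet normal 0.132 -0.785 -0.605
outer loop
vertex 3.53 -0.54 -3.477
vertex 2.864 -0.394 -3.812
vertex 3.583 -0.181 -3.931
endloop
endfacet
facet normal 0.798 0.424 0.429
outer loop
vertex 3.53 -0.54 -3.477
vertex 3.583 -0.181 -3.931
vertex 2.696 0.594 -3.048
endloop
endfacet
facet normal 0.132 -0.784 -0.606
outer loop
vertex 3.583 -0.181 -3.931
vertex 2.864 -0.394 -3.812
vertex 3.215 0.054 -4.315
endloop
endfacet
facet normal 0.602 0.793 -0.091
outer loop
vertex 3.583 -0.181 -3.931
vertex 3.215 0.054 -4.315
vertex 2.696 0.594 -3.048
endloop
endfacet
facet normal -0.006 0.102 -0.995
outer loop
vertex -0.268 0.213 -0.047
vertex -1.195 0.42 -0.02
vertex -0.454 1.012 0.036
endloop
endfacet
facet normal 0.878 0.157 0.453
outer loop
vertex -0.268 0.213 -0.047
vertex -0.454 1.012 0.036
vertex -1.185 0.24 1.72
endloop
endfacet
facet normal -0.006 0.102 -0.995
outer loop
vertex -0.454 1.012 0.036
vertex -1.195 0.42 -0.02
vertex -1.199 1.365 0.077
endloop
endfacet
facet normal 0.389 0.762 0.518
outer loop
vertex -0.454 1.012 0.036
vertex -1.199 1.365 0.077
vertex -1.185 0.24 1.72
endloop
endfacet
facet normal -0.005 0.102 -0.995
outer loop
vertex -1.199 1.365 0.077
vertex -1.195 0.42 -0.02
vertex -1.94 1.006 0.044
endloop
endfacet
facet normal -0.391 0.758 0.522
outer loop
vertex -1.199 1.365 0.077
vertex -1.94 1.006 0.044
vertex -1.185 0.24 1.72
endloop
endfacet
facet normal -0.005 0.102 -0.995
outer loop
vertex -1.94 1.006 0.044
vertex -1.195 0.42 -0.02
vertex -2.12 0.205 -0.037
endloop
endfacet
facet normal -0.874 0.150 0.462
outer loop
vertex -1.94 1.006 0.044
vertex -2.12 0.205 -0.037
vertex -1.185 0.24 1.72
endloop
endfacet
facet normal -0.006 0.103 -0.995
outer loop
vertex -2.12 0.205 -0.037
vertex -1.195 0.42 -0.02
vertex -1.604 -0.433 -0.106
endloop
endfacet
facet normal -0.697 -0.606 0.383
outer loop
vertex -2.12 0.205 -0.037
vertex -1.604 -0.433 -0.106
vertex -1.185 0.24 1.72
endloop
endfacet
facet normal -0.005 0.103 -0.995
outer loop
vertex -1.604 -0.433 -0.106
vertex -1.195 0.42 -0.02
vertex -0.78 -0.43 -0.11
endloop
endfacet
facet normal 0.005 -0.939 0.345
outer loop
vertex -1.604 -0.433 -0.106
vertex -0.78 -0.43 -0.11
vertex -1.185 0.24 1.72
endloop
endfacet
facet normal -0.006 0.102 -0.995
outer loop
vertex -0.78 -0.43 -0.11
vertex -1.195 0.42 -0.02
vertex -0.268 0.213 -0.047
endloop
endfacet
facet normal 0.707 -0.599 0.376
outer loop
vertex -0.78 -0.43 -0.11
vertex -0.268 0.213 -0.047
vertex -1.185 0.24 1.72
endloop
endfacet
facet normal -0.769 0.163 -0.618
outer loop
vertex 1.052 3.241 -1.849
vertex 0.779 3.631 -1.406
vertex 1.194 3.786 -1.882
endloop
endfacet
facet normal 0.877 -0.253 -0.409
outer loop
vertex 1.052 3.241 -1.849
vertex 1.194 3.786 -1.882
vertex 1.641 3.449 -0.714
endloop
endfacet
facet normal -0.769 0.162 -0.618
outer loop
vertex 1.194 3.786 -1.882
vertex 0.779 3.631 -1.406
vertex 1.023 4.214 -1.557
endloop
endfacet
facet normal 0.855 0.484 -0.188
outer loop
vertex 1.194 3.786 -1.882
vertex 1.023 4.214 -1.557
vertex 1.641 3.449 -0.714
endloop
endfacet
facet normal -0.769 0.162 -0.618
outer loop
vertex 1.023 4.214 -1.557
vertex 0.779 3.631 -1.406
vertex 0.668 4.203 -1.118
endloop
endfacet
facet normal 0.457 0.799 0.390
outer loop
vertex 1.023 4.214 -1.557
vertex 0.668 4.203 -1.118
vertex 1.641 3.449 -0.714
endloop
endfacet
facet normal -0.770 0.162 -0.618
outer loop
vertex 0.668 4.203 -1.118
vertex 0.779 3.631 -1.406
vertex 0.397 3.761 -0.896
endloop
endfacet
facet normal -0.016 0.456 0.890
outer loop
vertex 0.668 4.203 -1.118
vertex 0.397 3.761 -0.896
vertex 1.641 3.449 -0.714
endloop
endfacet
facet normal -0.770 0.161 -0.618
outer loop
vertex 0.397 3.761 -0.896
vertex 0.779 3.631 -1.406
vertex 0.414 3.221 -1.058
endloop
endfacet
facet normal -0.209 -0.287 0.935
outer loop
vertex 0.397 3.761 -0.896
vertex 0.414 3.221 -1.058
vertex 1.641 3.449 -0.714
endloop
endfacet
facet normal -0.770 0.162 -0.617
outer loop
vertex 0.414 3.221 -1.058
vertex 0.779 3.631 -1.406
vertex 0.705 2.989 -1.482
endloop
endfacet
facet normal 0.024 -0.870 0.492
outer loop
vertex 0.414 3.221 -1.058
vertex 0.705 2.989 -1.482
vertex 1.641 3.449 -0.714
endloop
endfacet
facet normal -0.770 0.162 -0.617
outer loop
vertex 0.705 2.989 -1.482
vertex 0.779 3.631 -1.406
vertex 1.052 3.241 -1.849
endloop
endfacet
facet normal 0.508 -0.855 -0.107
outer loop
vertex 0.705 2.989 -1.482
vertex 1.052 3.241 -1.849
vertex 1.641 3.449 -0.714
endloop
endfacet

endsolid


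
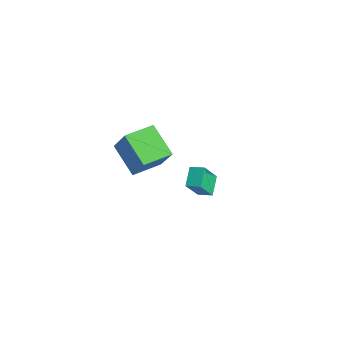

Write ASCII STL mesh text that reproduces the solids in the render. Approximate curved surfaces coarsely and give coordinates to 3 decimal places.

solid 
facet normal -0.716 -0.659 -0.230
outer loop
vertex -2.574 1.499 -2.112
vertex -3.022 2.508 -3.609
vertex -1.676 0.785 -2.863
endloop
endfacet
facet normal 0.241 -0.543 0.805
outer loop
vertex -1.018 1.392 -2.651
vertex -2.574 1.499 -2.112
vertex -1.676 0.785 -2.863
endloop
endfacet
facet normal -0.716 -0.659 -0.230
outer loop
vertex -1.676 0.785 -2.863
vertex -3.022 2.508 -3.609
vertex -2.125 1.795 -4.359
endloop
endfacet
facet normal 0.656 -0.520 -0.548
outer loop
vertex -2.125 1.795 -4.359
vertex -1.018 1.392 -2.651
vertex -1.676 0.785 -2.863
endloop
endfacet
facet normal -0.656 0.520 0.547
outer loop
vertex -2.574 1.499 -2.112
vertex -2.364 3.115 -3.397
vertex -3.022 2.508 -3.609
endloop
endfacet
facet normal 0.241 -0.543 0.805
outer loop
vertex -1.915 2.105 -1.901
vertex -2.574 1.499 -2.112
vertex -1.018 1.392 -2.651
endloop
endfacet
facet normal -0.654 0.521 0.548
outer loop
vertex -1.915 2.105 -1.901
vertex -2.364 3.115 -3.397
vertex -2.574 1.499 -2.112
endloop
endfacet
facet normal -0.241 0.543 -0.805
outer loop
vertex -3.022 2.508 -3.609
vertex -2.364 3.115 -3.397
vertex -2.125 1.795 -4.359
endloop
endfacet
facet normal 0.655 -0.521 -0.547
outer loop
vertex -1.466 2.401 -4.148
vertex -1.018 1.392 -2.651
vertex -2.125 1.795 -4.359
endloop
endfacet
facet normal -0.241 0.543 -0.805
outer loop
vertex -2.125 1.795 -4.359
vertex -2.364 3.115 -3.397
vertex -1.466 2.401 -4.148
endloop
endfacet
facet normal 0.716 0.659 0.230
outer loop
vertex -1.466 2.401 -4.148
vertex -1.915 2.105 -1.901
vertex -1.018 1.392 -2.651
endloop
endfacet
facet normal 0.716 0.659 0.230
outer loop
vertex -2.364 3.115 -3.397
vertex -1.915 2.105 -1.901
vertex -1.466 2.401 -4.148
endloop
endfacet
facet normal -0.580 -0.048 -0.813
outer loop
vertex -0.675 -4.0 3.079
vertex -0.923 -2.209 3.149
vertex 1.052 -3.712 1.831
endloop
endfacet
facet normal 0.137 -0.990 -0.039
outer loop
vertex 2.263 -3.611 3.531
vertex -0.675 -4.0 3.079
vertex 1.052 -3.712 1.831
endloop
endfacet
facet normal -0.580 -0.048 -0.813
outer loop
vertex 1.052 -3.712 1.831
vertex -0.923 -2.209 3.149
vertex 0.804 -1.921 1.901
endloop
endfacet
facet normal 0.803 0.134 -0.580
outer loop
vertex 0.804 -1.921 1.901
vertex 2.263 -3.611 3.531
vertex 1.052 -3.712 1.831
endloop
endfacet
facet normal -0.803 -0.134 0.580
outer loop
vertex -0.675 -4.0 3.079
vertex 0.288 -2.108 4.849
vertex -0.923 -2.209 3.149
endloop
endfacet
facet normal 0.137 -0.990 -0.039
outer loop
vertex 0.536 -3.899 4.779
vertex -0.675 -4.0 3.079
vertex 2.263 -3.611 3.531
endloop
endfacet
facet normal -0.803 -0.134 0.580
outer loop
vertex 0.536 -3.899 4.779
vertex 0.288 -2.108 4.849
vertex -0.675 -4.0 3.079
endloop
endfacet
facet normal -0.137 0.990 0.039
outer loop
vertex -0.923 -2.209 3.149
vertex 0.288 -2.108 4.849
vertex 0.804 -1.921 1.901
endloop
endfacet
facet normal 0.803 0.134 -0.580
outer loop
vertex 2.015 -1.82 3.601
vertex 2.263 -3.611 3.531
vertex 0.804 -1.921 1.901
endloop
endfacet
facet normal -0.137 0.990 0.039
outer loop
vertex 0.804 -1.921 1.901
vertex 0.288 -2.108 4.849
vertex 2.015 -1.82 3.601
endloop
endfacet
facet normal 0.580 0.048 0.813
outer loop
vertex 2.015 -1.82 3.601
vertex 0.536 -3.899 4.779
vertex 2.263 -3.611 3.531
endloop
endfacet
facet normal 0.580 0.048 0.813
outer loop
vertex 0.288 -2.108 4.849
vertex 0.536 -3.899 4.779
vertex 2.015 -1.82 3.601
endloop
endfacet

endsolid


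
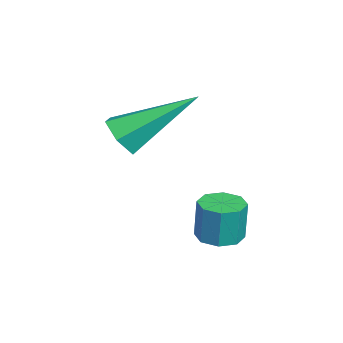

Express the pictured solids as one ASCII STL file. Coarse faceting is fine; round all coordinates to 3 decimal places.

solid 
facet normal 0.047 -0.820 -0.570
outer loop
vertex -2.901 1.313 -1.307
vertex -3.52 1.401 -1.485
vertex -3.04 1.67 -1.832
endloop
endfacet
facet normal 0.931 0.365 0.002
outer loop
vertex -2.901 1.313 -1.307
vertex -3.04 1.67 -1.832
vertex -3.62 3.139 -0.275
endloop
endfacet
facet normal 0.046 -0.820 -0.571
outer loop
vertex -3.04 1.67 -1.832
vertex -3.52 1.401 -1.485
vertex -3.659 1.759 -2.01
endloop
endfacet
facet normal 0.280 0.748 -0.601
outer loop
vertex -3.04 1.67 -1.832
vertex -3.659 1.759 -2.01
vertex -3.62 3.139 -0.275
endloop
endfacet
facet normal 0.047 -0.819 -0.571
outer loop
vertex -3.659 1.759 -2.01
vertex -3.52 1.401 -1.485
vertex -4.138 1.49 -1.664
endloop
endfacet
facet normal -0.663 0.593 -0.457
outer loop
vertex -3.659 1.759 -2.01
vertex -4.138 1.49 -1.664
vertex -3.62 3.139 -0.275
endloop
endfacet
facet normal 0.047 -0.819 -0.571
outer loop
vertex -4.138 1.49 -1.664
vertex -3.52 1.401 -1.485
vertex -3.999 1.132 -1.139
endloop
endfacet
facet normal -0.955 0.055 0.291
outer loop
vertex -4.138 1.49 -1.664
vertex -3.999 1.132 -1.139
vertex -3.62 3.139 -0.275
endloop
endfacet
facet normal 0.048 -0.820 -0.571
outer loop
vertex -3.999 1.132 -1.139
vertex -3.52 1.401 -1.485
vertex -3.381 1.044 -0.961
endloop
endfacet
facet normal -0.304 -0.328 0.894
outer loop
vertex -3.999 1.132 -1.139
vertex -3.381 1.044 -0.961
vertex -3.62 3.139 -0.275
endloop
endfacet
facet normal 0.048 -0.820 -0.571
outer loop
vertex -3.381 1.044 -0.961
vertex -3.52 1.401 -1.485
vertex -2.901 1.313 -1.307
endloop
endfacet
facet normal 0.638 -0.173 0.750
outer loop
vertex -3.381 1.044 -0.961
vertex -2.901 1.313 -1.307
vertex -3.62 3.139 -0.275
endloop
endfacet
facet normal -0.029 -0.047 -0.998
outer loop
vertex -1.86 3.176 -3.985
vertex -2.236 3.605 -3.994
vertex -1.668 3.567 -4.009
endloop
endfacet
facet normal 0.897 -0.441 -0.006
outer loop
vertex -1.86 3.176 -3.985
vertex -1.668 3.567 -4.009
vertex -1.828 3.227 -2.917
endloop
endfacet
facet normal 0.896 -0.444 -0.007
outer loop
vertex -1.828 3.227 -2.917
vertex -1.668 3.567 -4.009
vertex -1.635 3.617 -2.941
endloop
endfacet
facet normal 0.029 0.047 0.998
outer loop
vertex -1.828 3.227 -2.917
vertex -1.635 3.617 -2.941
vertex -2.204 3.655 -2.926
endloop
endfacet
facet normal -0.030 -0.049 -0.998
outer loop
vertex -1.668 3.567 -4.009
vertex -2.236 3.605 -3.994
vertex -1.808 3.979 -4.025
endloop
endfacet
facet normal 0.946 0.320 -0.044
outer loop
vertex -1.668 3.567 -4.009
vertex -1.808 3.979 -4.025
vertex -1.635 3.617 -2.941
endloop
endfacet
facet normal 0.946 0.321 -0.044
outer loop
vertex -1.635 3.617 -2.941
vertex -1.808 3.979 -4.025
vertex -1.776 4.03 -2.957
endloop
endfacet
facet normal 0.030 0.049 0.998
outer loop
vertex -1.635 3.617 -2.941
vertex -1.776 4.03 -2.957
vertex -2.204 3.655 -2.926
endloop
endfacet
facet normal -0.031 -0.047 -0.998
outer loop
vertex -1.808 3.979 -4.025
vertex -2.236 3.605 -3.994
vertex -2.199 4.173 -4.022
endloop
endfacet
facet normal 0.443 0.895 -0.056
outer loop
vertex -1.808 3.979 -4.025
vertex -2.199 4.173 -4.022
vertex -1.776 4.03 -2.957
endloop
endfacet
facet normal 0.443 0.895 -0.056
outer loop
vertex -1.776 4.03 -2.957
vertex -2.199 4.173 -4.022
vertex -2.167 4.224 -2.954
endloop
endfacet
facet normal 0.031 0.047 0.998
outer loop
vertex -1.776 4.03 -2.957
vertex -2.167 4.224 -2.954
vertex -2.204 3.655 -2.926
endloop
endfacet
facet normal -0.030 -0.047 -0.998
outer loop
vertex -2.199 4.173 -4.022
vertex -2.236 3.605 -3.994
vertex -2.612 4.033 -4.003
endloop
endfacet
facet normal -0.322 0.946 -0.036
outer loop
vertex -2.199 4.173 -4.022
vertex -2.612 4.033 -4.003
vertex -2.167 4.224 -2.954
endloop
endfacet
facet normal -0.322 0.946 -0.036
outer loop
vertex -2.167 4.224 -2.954
vertex -2.612 4.033 -4.003
vertex -2.58 4.084 -2.935
endloop
endfacet
facet normal 0.030 0.047 0.998
outer loop
vertex -2.167 4.224 -2.954
vertex -2.58 4.084 -2.935
vertex -2.204 3.655 -2.926
endloop
endfacet
facet normal -0.029 -0.047 -0.998
outer loop
vertex -2.612 4.033 -4.003
vertex -2.236 3.605 -3.994
vertex -2.805 3.643 -3.979
endloop
endfacet
facet normal -0.896 0.444 0.006
outer loop
vertex -2.612 4.033 -4.003
vertex -2.805 3.643 -3.979
vertex -2.58 4.084 -2.935
endloop
endfacet
facet normal -0.897 0.441 0.007
outer loop
vertex -2.58 4.084 -2.935
vertex -2.805 3.643 -3.979
vertex -2.772 3.693 -2.911
endloop
endfacet
facet normal 0.029 0.047 0.998
outer loop
vertex -2.58 4.084 -2.935
vertex -2.772 3.693 -2.911
vertex -2.204 3.655 -2.926
endloop
endfacet
facet normal -0.030 -0.049 -0.998
outer loop
vertex -2.805 3.643 -3.979
vertex -2.236 3.605 -3.994
vertex -2.664 3.23 -3.963
endloop
endfacet
facet normal -0.946 -0.321 0.044
outer loop
vertex -2.805 3.643 -3.979
vertex -2.664 3.23 -3.963
vertex -2.772 3.693 -2.911
endloop
endfacet
facet normal -0.946 -0.320 0.044
outer loop
vertex -2.772 3.693 -2.911
vertex -2.664 3.23 -3.963
vertex -2.632 3.281 -2.895
endloop
endfacet
facet normal 0.030 0.049 0.998
outer loop
vertex -2.772 3.693 -2.911
vertex -2.632 3.281 -2.895
vertex -2.204 3.655 -2.926
endloop
endfacet
facet normal -0.031 -0.047 -0.998
outer loop
vertex -2.664 3.23 -3.963
vertex -2.236 3.605 -3.994
vertex -2.273 3.036 -3.966
endloop
endfacet
facet normal -0.443 -0.895 0.056
outer loop
vertex -2.664 3.23 -3.963
vertex -2.273 3.036 -3.966
vertex -2.632 3.281 -2.895
endloop
endfacet
facet normal -0.443 -0.895 0.056
outer loop
vertex -2.632 3.281 -2.895
vertex -2.273 3.036 -3.966
vertex -2.241 3.087 -2.898
endloop
endfacet
facet normal 0.031 0.047 0.998
outer loop
vertex -2.632 3.281 -2.895
vertex -2.241 3.087 -2.898
vertex -2.204 3.655 -2.926
endloop
endfacet
facet normal -0.030 -0.047 -0.998
outer loop
vertex -2.273 3.036 -3.966
vertex -2.236 3.605 -3.994
vertex -1.86 3.176 -3.985
endloop
endfacet
facet normal 0.322 -0.946 0.036
outer loop
vertex -2.273 3.036 -3.966
vertex -1.86 3.176 -3.985
vertex -2.241 3.087 -2.898
endloop
endfacet
facet normal 0.322 -0.946 0.036
outer loop
vertex -2.241 3.087 -2.898
vertex -1.86 3.176 -3.985
vertex -1.828 3.227 -2.917
endloop
endfacet
facet normal 0.030 0.047 0.998
outer loop
vertex -2.241 3.087 -2.898
vertex -1.828 3.227 -2.917
vertex -2.204 3.655 -2.926
endloop
endfacet

endsolid


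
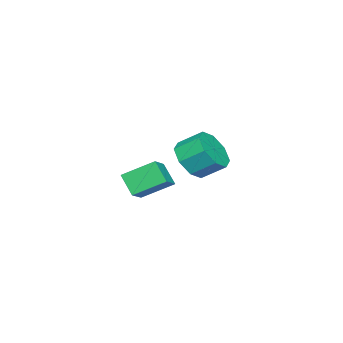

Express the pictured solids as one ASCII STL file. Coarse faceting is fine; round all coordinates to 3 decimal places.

solid 
facet normal 0.205 -0.802 -0.562
outer loop
vertex 0.333 -2.916 -2.943
vertex -0.191 -2.605 -3.578
vertex 0.663 -2.525 -3.381
endloop
endfacet
facet normal 0.847 -0.142 0.512
outer loop
vertex 0.333 -2.916 -2.943
vertex 0.663 -2.525 -3.381
vertex 0.115 -2.066 -2.347
endloop
endfacet
facet normal 0.847 -0.142 0.512
outer loop
vertex 0.115 -2.066 -2.347
vertex 0.663 -2.525 -3.381
vertex 0.445 -1.675 -2.785
endloop
endfacet
facet normal -0.205 0.802 0.562
outer loop
vertex 0.115 -2.066 -2.347
vertex 0.445 -1.675 -2.785
vertex -0.409 -1.755 -2.982
endloop
endfacet
facet normal 0.205 -0.801 -0.563
outer loop
vertex 0.663 -2.525 -3.381
vertex -0.191 -2.605 -3.578
vertex 0.492 -2.18 -3.934
endloop
endfacet
facet normal 0.945 0.311 -0.098
outer loop
vertex 0.663 -2.525 -3.381
vertex 0.492 -2.18 -3.934
vertex 0.445 -1.675 -2.785
endloop
endfacet
facet normal 0.946 0.310 -0.098
outer loop
vertex 0.445 -1.675 -2.785
vertex 0.492 -2.18 -3.934
vertex 0.275 -1.331 -3.338
endloop
endfacet
facet normal -0.205 0.802 0.562
outer loop
vertex 0.445 -1.675 -2.785
vertex 0.275 -1.331 -3.338
vertex -0.409 -1.755 -2.982
endloop
endfacet
facet normal 0.206 -0.802 -0.561
outer loop
vertex 0.492 -2.18 -3.934
vertex -0.191 -2.605 -3.578
vertex -0.078 -2.085 -4.279
endloop
endfacet
facet normal 0.490 0.581 -0.650
outer loop
vertex 0.492 -2.18 -3.934
vertex -0.078 -2.085 -4.279
vertex 0.275 -1.331 -3.338
endloop
endfacet
facet normal 0.490 0.581 -0.650
outer loop
vertex 0.275 -1.331 -3.338
vertex -0.078 -2.085 -4.279
vertex -0.296 -1.235 -3.683
endloop
endfacet
facet normal -0.205 0.802 0.562
outer loop
vertex 0.275 -1.331 -3.338
vertex -0.296 -1.235 -3.683
vertex -0.409 -1.755 -2.982
endloop
endfacet
facet normal 0.205 -0.802 -0.562
outer loop
vertex -0.078 -2.085 -4.279
vertex -0.191 -2.605 -3.578
vertex -0.715 -2.294 -4.213
endloop
endfacet
facet normal -0.253 0.511 -0.821
outer loop
vertex -0.078 -2.085 -4.279
vertex -0.715 -2.294 -4.213
vertex -0.296 -1.235 -3.683
endloop
endfacet
facet normal -0.253 0.511 -0.821
outer loop
vertex -0.296 -1.235 -3.683
vertex -0.715 -2.294 -4.213
vertex -0.933 -1.444 -3.617
endloop
endfacet
facet normal -0.205 0.802 0.562
outer loop
vertex -0.296 -1.235 -3.683
vertex -0.933 -1.444 -3.617
vertex -0.409 -1.755 -2.982
endloop
endfacet
facet normal 0.205 -0.802 -0.562
outer loop
vertex -0.715 -2.294 -4.213
vertex -0.191 -2.605 -3.578
vertex -1.045 -2.685 -3.775
endloop
endfacet
facet normal -0.847 0.142 -0.512
outer loop
vertex -0.715 -2.294 -4.213
vertex -1.045 -2.685 -3.775
vertex -0.933 -1.444 -3.617
endloop
endfacet
facet normal -0.847 0.142 -0.512
outer loop
vertex -0.933 -1.444 -3.617
vertex -1.045 -2.685 -3.775
vertex -1.263 -1.835 -3.179
endloop
endfacet
facet normal -0.205 0.802 0.562
outer loop
vertex -0.933 -1.444 -3.617
vertex -1.263 -1.835 -3.179
vertex -0.409 -1.755 -2.982
endloop
endfacet
facet normal 0.205 -0.802 -0.562
outer loop
vertex -1.045 -2.685 -3.775
vertex -0.191 -2.605 -3.578
vertex -0.875 -3.029 -3.222
endloop
endfacet
facet normal -0.945 -0.311 0.097
outer loop
vertex -1.045 -2.685 -3.775
vertex -0.875 -3.029 -3.222
vertex -1.263 -1.835 -3.179
endloop
endfacet
facet normal -0.945 -0.311 0.098
outer loop
vertex -1.263 -1.835 -3.179
vertex -0.875 -3.029 -3.222
vertex -1.092 -2.18 -2.626
endloop
endfacet
facet normal -0.205 0.801 0.563
outer loop
vertex -1.263 -1.835 -3.179
vertex -1.092 -2.18 -2.626
vertex -0.409 -1.755 -2.982
endloop
endfacet
facet normal 0.205 -0.802 -0.562
outer loop
vertex -0.875 -3.029 -3.222
vertex -0.191 -2.605 -3.578
vertex -0.304 -3.125 -2.877
endloop
endfacet
facet normal -0.490 -0.581 0.650
outer loop
vertex -0.875 -3.029 -3.222
vertex -0.304 -3.125 -2.877
vertex -1.092 -2.18 -2.626
endloop
endfacet
facet normal -0.490 -0.581 0.650
outer loop
vertex -1.092 -2.18 -2.626
vertex -0.304 -3.125 -2.877
vertex -0.522 -2.275 -2.281
endloop
endfacet
facet normal -0.206 0.802 0.561
outer loop
vertex -1.092 -2.18 -2.626
vertex -0.522 -2.275 -2.281
vertex -0.409 -1.755 -2.982
endloop
endfacet
facet normal 0.205 -0.802 -0.562
outer loop
vertex -0.304 -3.125 -2.877
vertex -0.191 -2.605 -3.578
vertex 0.333 -2.916 -2.943
endloop
endfacet
facet normal 0.253 -0.511 0.821
outer loop
vertex -0.304 -3.125 -2.877
vertex 0.333 -2.916 -2.943
vertex -0.522 -2.275 -2.281
endloop
endfacet
facet normal 0.253 -0.511 0.821
outer loop
vertex -0.522 -2.275 -2.281
vertex 0.333 -2.916 -2.943
vertex 0.115 -2.066 -2.347
endloop
endfacet
facet normal -0.205 0.802 0.562
outer loop
vertex -0.522 -2.275 -2.281
vertex 0.115 -2.066 -2.347
vertex -0.409 -1.755 -2.982
endloop
endfacet
facet normal -0.885 -0.155 -0.438
outer loop
vertex 2.778 -1.88 -2.713
vertex 3.026 -1.307 -3.416
vertex 3.264 -2.868 -3.346
endloop
endfacet
facet normal -0.264 -0.609 0.748
outer loop
vertex 4.034 -2.733 -2.964
vertex 2.778 -1.88 -2.713
vertex 3.264 -2.868 -3.346
endloop
endfacet
facet normal -0.885 -0.155 -0.438
outer loop
vertex 3.264 -2.868 -3.346
vertex 3.026 -1.307 -3.416
vertex 3.512 -2.295 -4.049
endloop
endfacet
facet normal 0.384 -0.777 -0.498
outer loop
vertex 3.512 -2.295 -4.049
vertex 4.034 -2.733 -2.964
vertex 3.264 -2.868 -3.346
endloop
endfacet
facet normal -0.384 0.777 0.498
outer loop
vertex 2.778 -1.88 -2.713
vertex 3.796 -1.172 -3.034
vertex 3.026 -1.307 -3.416
endloop
endfacet
facet normal -0.264 -0.609 0.748
outer loop
vertex 3.548 -1.745 -2.331
vertex 2.778 -1.88 -2.713
vertex 4.034 -2.733 -2.964
endloop
endfacet
facet normal -0.384 0.777 0.498
outer loop
vertex 3.548 -1.745 -2.331
vertex 3.796 -1.172 -3.034
vertex 2.778 -1.88 -2.713
endloop
endfacet
facet normal 0.264 0.609 -0.748
outer loop
vertex 3.026 -1.307 -3.416
vertex 3.796 -1.172 -3.034
vertex 3.512 -2.295 -4.049
endloop
endfacet
facet normal 0.384 -0.777 -0.498
outer loop
vertex 4.282 -2.16 -3.667
vertex 4.034 -2.733 -2.964
vertex 3.512 -2.295 -4.049
endloop
endfacet
facet normal 0.264 0.609 -0.748
outer loop
vertex 3.512 -2.295 -4.049
vertex 3.796 -1.172 -3.034
vertex 4.282 -2.16 -3.667
endloop
endfacet
facet normal 0.885 0.155 0.438
outer loop
vertex 4.282 -2.16 -3.667
vertex 3.548 -1.745 -2.331
vertex 4.034 -2.733 -2.964
endloop
endfacet
facet normal 0.885 0.155 0.438
outer loop
vertex 3.796 -1.172 -3.034
vertex 3.548 -1.745 -2.331
vertex 4.282 -2.16 -3.667
endloop
endfacet

endsolid


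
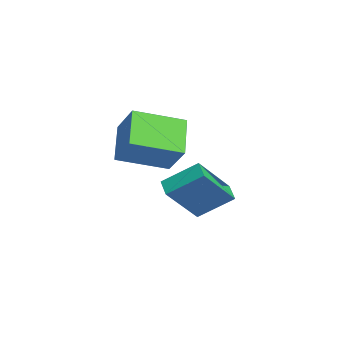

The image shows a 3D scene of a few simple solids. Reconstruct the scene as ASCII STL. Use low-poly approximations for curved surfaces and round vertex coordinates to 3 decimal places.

solid 
facet normal -0.909 -0.141 0.393
outer loop
vertex -0.008 -1.227 -0.667
vertex -0.838 -0.039 -2.159
vertex -0.207 -2.537 -1.599
endloop
endfacet
facet normal 0.399 -0.571 0.717
outer loop
vertex 0.538 -2.421 -1.921
vertex -0.008 -1.227 -0.667
vertex -0.207 -2.537 -1.599
endloop
endfacet
facet normal -0.909 -0.141 0.393
outer loop
vertex -0.207 -2.537 -1.599
vertex -0.838 -0.039 -2.159
vertex -1.037 -1.349 -3.091
endloop
endfacet
facet normal -0.123 -0.809 -0.575
outer loop
vertex -1.037 -1.349 -3.091
vertex 0.538 -2.421 -1.921
vertex -0.207 -2.537 -1.599
endloop
endfacet
facet normal 0.123 0.809 0.575
outer loop
vertex -0.008 -1.227 -0.667
vertex -0.093 0.077 -2.481
vertex -0.838 -0.039 -2.159
endloop
endfacet
facet normal 0.399 -0.571 0.717
outer loop
vertex 0.737 -1.111 -0.989
vertex -0.008 -1.227 -0.667
vertex 0.538 -2.421 -1.921
endloop
endfacet
facet normal 0.123 0.809 0.575
outer loop
vertex 0.737 -1.111 -0.989
vertex -0.093 0.077 -2.481
vertex -0.008 -1.227 -0.667
endloop
endfacet
facet normal -0.399 0.571 -0.717
outer loop
vertex -0.838 -0.039 -2.159
vertex -0.093 0.077 -2.481
vertex -1.037 -1.349 -3.091
endloop
endfacet
facet normal -0.123 -0.809 -0.575
outer loop
vertex -0.292 -1.233 -3.413
vertex 0.538 -2.421 -1.921
vertex -1.037 -1.349 -3.091
endloop
endfacet
facet normal -0.399 0.571 -0.717
outer loop
vertex -1.037 -1.349 -3.091
vertex -0.093 0.077 -2.481
vertex -0.292 -1.233 -3.413
endloop
endfacet
facet normal 0.909 0.141 -0.393
outer loop
vertex -0.292 -1.233 -3.413
vertex 0.737 -1.111 -0.989
vertex 0.538 -2.421 -1.921
endloop
endfacet
facet normal 0.909 0.141 -0.393
outer loop
vertex -0.093 0.077 -2.481
vertex 0.737 -1.111 -0.989
vertex -0.292 -1.233 -3.413
endloop
endfacet
facet normal -0.762 0.111 0.638
outer loop
vertex 1.302 -3.608 2.36
vertex 1.089 -1.737 1.782
vertex 0.318 -4.059 1.264
endloop
endfacet
facet normal 0.108 -0.950 0.293
outer loop
vertex 1.591 -4.243 0.198
vertex 1.302 -3.608 2.36
vertex 0.318 -4.059 1.264
endloop
endfacet
facet normal -0.762 0.111 0.638
outer loop
vertex 0.318 -4.059 1.264
vertex 1.089 -1.737 1.782
vertex 0.106 -2.187 0.686
endloop
endfacet
facet normal -0.638 -0.292 -0.712
outer loop
vertex 0.106 -2.187 0.686
vertex 1.591 -4.243 0.198
vertex 0.318 -4.059 1.264
endloop
endfacet
facet normal 0.638 0.293 0.712
outer loop
vertex 1.302 -3.608 2.36
vertex 2.362 -1.921 0.716
vertex 1.089 -1.737 1.782
endloop
endfacet
facet normal 0.108 -0.950 0.293
outer loop
vertex 2.574 -3.793 1.294
vertex 1.302 -3.608 2.36
vertex 1.591 -4.243 0.198
endloop
endfacet
facet normal 0.639 0.292 0.712
outer loop
vertex 2.574 -3.793 1.294
vertex 2.362 -1.921 0.716
vertex 1.302 -3.608 2.36
endloop
endfacet
facet normal -0.108 0.950 -0.293
outer loop
vertex 1.089 -1.737 1.782
vertex 2.362 -1.921 0.716
vertex 0.106 -2.187 0.686
endloop
endfacet
facet normal -0.639 -0.293 -0.712
outer loop
vertex 1.378 -2.372 -0.38
vertex 1.591 -4.243 0.198
vertex 0.106 -2.187 0.686
endloop
endfacet
facet normal -0.108 0.950 -0.294
outer loop
vertex 0.106 -2.187 0.686
vertex 2.362 -1.921 0.716
vertex 1.378 -2.372 -0.38
endloop
endfacet
facet normal 0.762 -0.110 -0.638
outer loop
vertex 1.378 -2.372 -0.38
vertex 2.574 -3.793 1.294
vertex 1.591 -4.243 0.198
endloop
endfacet
facet normal 0.762 -0.111 -0.638
outer loop
vertex 2.362 -1.921 0.716
vertex 2.574 -3.793 1.294
vertex 1.378 -2.372 -0.38
endloop
endfacet

endsolid


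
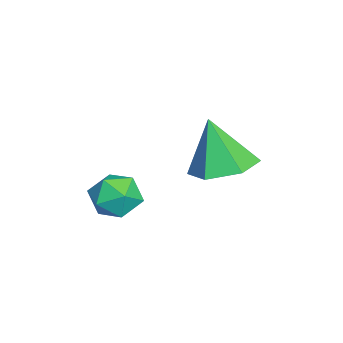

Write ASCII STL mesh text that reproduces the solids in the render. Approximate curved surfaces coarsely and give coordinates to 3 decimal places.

solid 
facet normal 0.211 0.260 -0.942
outer loop
vertex 1.044 1.58 1.135
vertex 0.217 1.06 0.806
vertex 0.133 2.054 1.062
endloop
endfacet
facet normal 0.276 0.641 0.716
outer loop
vertex 1.044 1.58 1.135
vertex 0.133 2.054 1.062
vertex -0.157 0.6 2.474
endloop
endfacet
facet normal 0.211 0.260 -0.942
outer loop
vertex 0.133 2.054 1.062
vertex 0.217 1.06 0.806
vertex -0.694 1.535 0.733
endloop
endfacet
facet normal -0.593 0.619 0.515
outer loop
vertex 0.133 2.054 1.062
vertex -0.694 1.535 0.733
vertex -0.157 0.6 2.474
endloop
endfacet
facet normal 0.211 0.261 -0.942
outer loop
vertex -0.694 1.535 0.733
vertex 0.217 1.06 0.806
vertex -0.609 0.541 0.477
endloop
endfacet
facet normal -0.965 -0.140 0.223
outer loop
vertex -0.694 1.535 0.733
vertex -0.609 0.541 0.477
vertex -0.157 0.6 2.474
endloop
endfacet
facet normal 0.212 0.260 -0.942
outer loop
vertex -0.609 0.541 0.477
vertex 0.217 1.06 0.806
vertex 0.302 0.066 0.551
endloop
endfacet
facet normal -0.467 -0.875 0.131
outer loop
vertex -0.609 0.541 0.477
vertex 0.302 0.066 0.551
vertex -0.157 0.6 2.474
endloop
endfacet
facet normal 0.212 0.260 -0.942
outer loop
vertex 0.302 0.066 0.551
vertex 0.217 1.06 0.806
vertex 1.128 0.585 0.88
endloop
endfacet
facet normal 0.403 -0.852 0.333
outer loop
vertex 0.302 0.066 0.551
vertex 1.128 0.585 0.88
vertex -0.157 0.6 2.474
endloop
endfacet
facet normal 0.212 0.259 -0.942
outer loop
vertex 1.128 0.585 0.88
vertex 0.217 1.06 0.806
vertex 1.044 1.58 1.135
endloop
endfacet
facet normal 0.775 -0.095 0.625
outer loop
vertex 1.128 0.585 0.88
vertex 1.044 1.58 1.135
vertex -0.157 0.6 2.474
endloop
endfacet
facet normal 0.300 0.250 0.920
outer loop
vertex 2.522 -1.202 1.795
vertex 2.84 -1.929 1.889
vertex 3.281 -1.336 1.584
endloop
endfacet
facet normal 0.283 0.821 0.495
outer loop
vertex 2.522 -1.202 1.795
vertex 3.281 -1.336 1.584
vertex 2.809 -0.892 1.117
endloop
endfacet
facet normal -0.383 0.891 0.245
outer loop
vertex 2.522 -1.202 1.795
vertex 2.809 -0.892 1.117
vertex 2.076 -1.211 1.132
endloop
endfacet
facet normal -0.776 0.361 0.517
outer loop
vertex 2.522 -1.202 1.795
vertex 2.076 -1.211 1.132
vertex 2.096 -1.852 1.609
endloop
endfacet
facet normal -0.355 -0.035 0.934
outer loop
vertex 2.522 -1.202 1.795
vertex 2.096 -1.852 1.609
vertex 2.84 -1.929 1.889
endloop
endfacet
facet normal 0.715 0.697 -0.060
outer loop
vertex 2.809 -0.892 1.117
vertex 3.281 -1.336 1.584
vertex 3.304 -1.428 0.791
endloop
endfacet
facet normal 0.742 -0.228 0.630
outer loop
vertex 3.281 -1.336 1.584
vertex 2.84 -1.929 1.889
vertex 3.324 -2.069 1.268
endloop
endfacet
facet normal -0.317 -0.689 0.652
outer loop
vertex 2.84 -1.929 1.889
vertex 2.096 -1.852 1.609
vertex 2.591 -2.388 1.283
endloop
endfacet
facet normal -0.999 -0.049 -0.023
outer loop
vertex 2.096 -1.852 1.609
vertex 2.076 -1.211 1.132
vertex 2.119 -1.944 0.816
endloop
endfacet
facet normal -0.361 0.809 -0.464
outer loop
vertex 2.076 -1.211 1.132
vertex 2.809 -0.892 1.117
vertex 2.56 -1.351 0.511
endloop
endfacet
facet normal 0.776 -0.361 -0.517
outer loop
vertex 2.878 -2.078 0.605
vertex 3.304 -1.428 0.791
vertex 3.324 -2.069 1.268
endloop
endfacet
facet normal 0.383 -0.891 -0.245
outer loop
vertex 2.878 -2.078 0.605
vertex 3.324 -2.069 1.268
vertex 2.591 -2.388 1.283
endloop
endfacet
facet normal -0.283 -0.821 -0.495
outer loop
vertex 2.878 -2.078 0.605
vertex 2.591 -2.388 1.283
vertex 2.119 -1.944 0.816
endloop
endfacet
facet normal -0.300 -0.250 -0.920
outer loop
vertex 2.878 -2.078 0.605
vertex 2.119 -1.944 0.816
vertex 2.56 -1.351 0.511
endloop
endfacet
facet normal 0.355 0.035 -0.934
outer loop
vertex 2.878 -2.078 0.605
vertex 2.56 -1.351 0.511
vertex 3.304 -1.428 0.791
endloop
endfacet
facet normal 0.999 0.049 0.023
outer loop
vertex 3.324 -2.069 1.268
vertex 3.304 -1.428 0.791
vertex 3.281 -1.336 1.584
endloop
endfacet
facet normal 0.361 -0.809 0.464
outer loop
vertex 2.591 -2.388 1.283
vertex 3.324 -2.069 1.268
vertex 2.84 -1.929 1.889
endloop
endfacet
facet normal -0.715 -0.697 0.060
outer loop
vertex 2.119 -1.944 0.816
vertex 2.591 -2.388 1.283
vertex 2.096 -1.852 1.609
endloop
endfacet
facet normal -0.742 0.228 -0.630
outer loop
vertex 2.56 -1.351 0.511
vertex 2.119 -1.944 0.816
vertex 2.076 -1.211 1.132
endloop
endfacet
facet normal 0.317 0.689 -0.652
outer loop
vertex 3.304 -1.428 0.791
vertex 2.56 -1.351 0.511
vertex 2.809 -0.892 1.117
endloop
endfacet

endsolid
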